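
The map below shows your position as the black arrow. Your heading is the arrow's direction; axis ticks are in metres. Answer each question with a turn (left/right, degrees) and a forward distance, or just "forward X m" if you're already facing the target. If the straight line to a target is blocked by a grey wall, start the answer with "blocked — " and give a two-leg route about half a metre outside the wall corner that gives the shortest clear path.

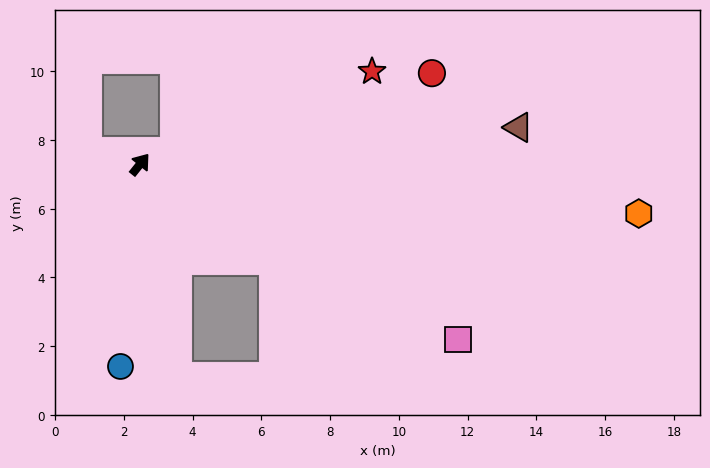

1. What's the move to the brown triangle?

turn right 46°, forward 11.1 m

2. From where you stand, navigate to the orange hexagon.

turn right 57°, forward 14.6 m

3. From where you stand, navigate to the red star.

turn right 30°, forward 7.3 m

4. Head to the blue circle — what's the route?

turn right 147°, forward 5.9 m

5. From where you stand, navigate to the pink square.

turn right 80°, forward 10.6 m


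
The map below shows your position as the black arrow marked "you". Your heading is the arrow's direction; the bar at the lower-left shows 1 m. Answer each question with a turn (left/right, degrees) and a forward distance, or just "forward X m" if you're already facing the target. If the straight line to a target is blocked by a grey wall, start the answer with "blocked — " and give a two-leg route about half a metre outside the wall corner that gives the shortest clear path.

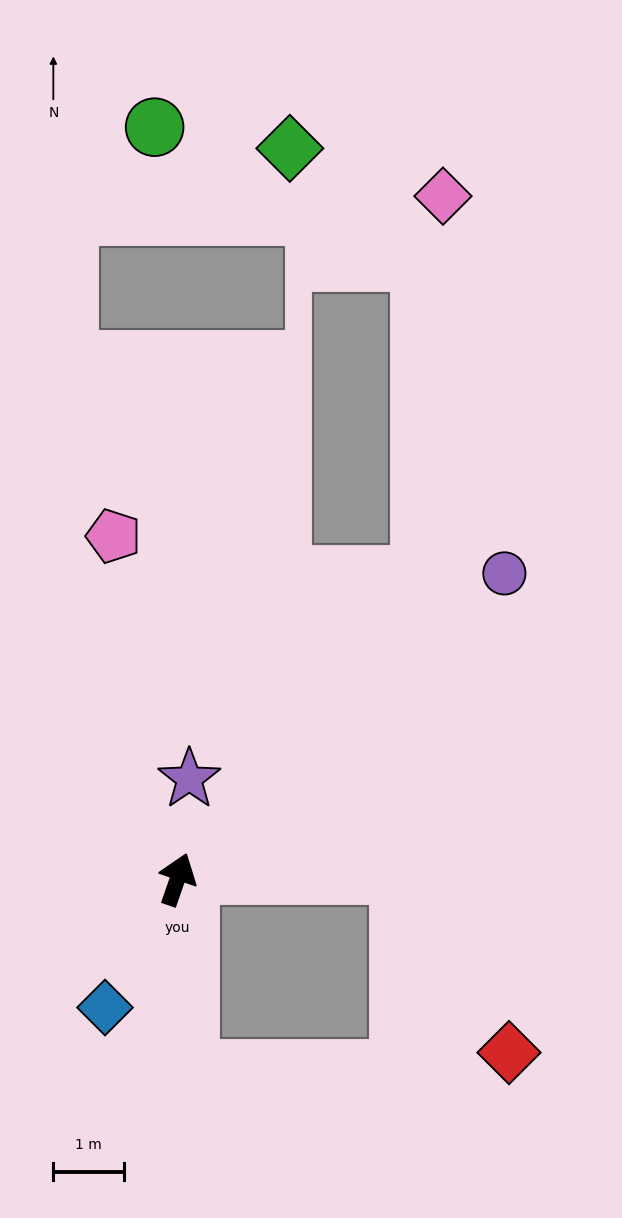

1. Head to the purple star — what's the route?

turn left 12°, forward 1.4 m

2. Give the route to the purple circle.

turn right 28°, forward 6.4 m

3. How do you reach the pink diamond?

blocked — turn right 20°, forward 5.5 m, then turn left 36°, forward 5.4 m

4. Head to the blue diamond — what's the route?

turn left 170°, forward 2.1 m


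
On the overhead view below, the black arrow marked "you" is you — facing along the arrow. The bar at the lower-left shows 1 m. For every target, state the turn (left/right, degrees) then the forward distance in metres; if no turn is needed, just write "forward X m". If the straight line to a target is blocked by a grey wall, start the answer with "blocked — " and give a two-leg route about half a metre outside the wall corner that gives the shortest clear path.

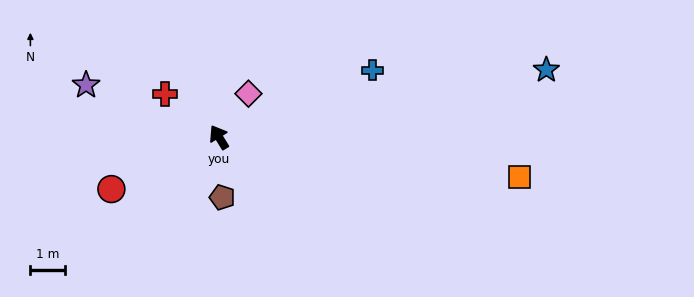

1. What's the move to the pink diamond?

turn right 66°, forward 1.5 m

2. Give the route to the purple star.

turn left 37°, forward 4.1 m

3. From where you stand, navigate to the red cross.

turn left 19°, forward 2.0 m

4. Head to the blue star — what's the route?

turn right 110°, forward 9.7 m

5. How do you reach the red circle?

turn left 84°, forward 3.5 m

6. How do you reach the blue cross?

turn right 98°, forward 4.9 m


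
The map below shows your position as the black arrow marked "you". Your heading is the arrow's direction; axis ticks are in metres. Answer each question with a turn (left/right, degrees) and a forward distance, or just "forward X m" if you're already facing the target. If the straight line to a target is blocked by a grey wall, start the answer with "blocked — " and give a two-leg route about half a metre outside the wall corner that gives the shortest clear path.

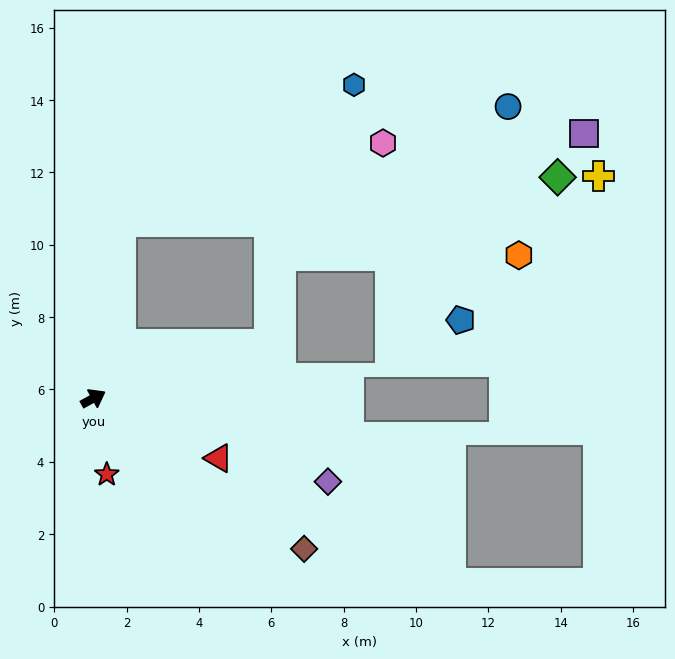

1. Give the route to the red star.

turn right 109°, forward 2.1 m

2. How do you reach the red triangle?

turn right 54°, forward 3.8 m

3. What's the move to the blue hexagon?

blocked — turn left 52°, forward 4.9 m, then turn right 50°, forward 7.5 m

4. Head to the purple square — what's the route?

blocked — turn left 52°, forward 4.9 m, then turn right 70°, forward 13.0 m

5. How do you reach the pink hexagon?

blocked — turn left 52°, forward 4.9 m, then turn right 64°, forward 7.6 m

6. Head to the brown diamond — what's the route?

turn right 64°, forward 7.2 m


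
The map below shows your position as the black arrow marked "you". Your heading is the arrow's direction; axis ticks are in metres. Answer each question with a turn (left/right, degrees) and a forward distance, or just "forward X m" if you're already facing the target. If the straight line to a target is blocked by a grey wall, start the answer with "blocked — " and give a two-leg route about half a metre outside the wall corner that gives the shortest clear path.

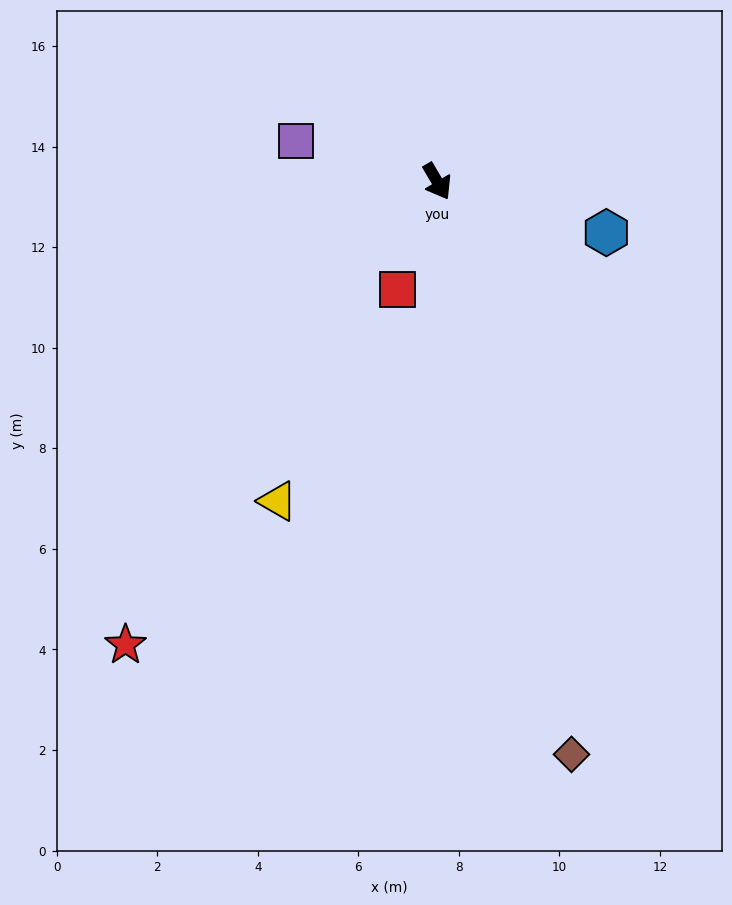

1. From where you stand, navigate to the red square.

turn right 51°, forward 2.3 m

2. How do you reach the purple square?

turn right 137°, forward 2.9 m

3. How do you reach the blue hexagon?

turn left 43°, forward 3.5 m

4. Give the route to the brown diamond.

turn right 17°, forward 11.7 m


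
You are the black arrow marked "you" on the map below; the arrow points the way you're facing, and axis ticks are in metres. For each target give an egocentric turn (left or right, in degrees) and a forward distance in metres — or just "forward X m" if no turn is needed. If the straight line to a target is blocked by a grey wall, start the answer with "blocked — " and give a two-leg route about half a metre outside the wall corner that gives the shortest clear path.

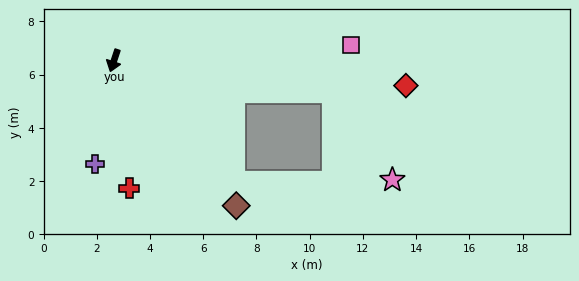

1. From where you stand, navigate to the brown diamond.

turn left 58°, forward 7.1 m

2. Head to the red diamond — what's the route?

turn left 103°, forward 11.0 m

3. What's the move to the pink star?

blocked — turn left 100°, forward 8.3 m, then turn right 48°, forward 4.0 m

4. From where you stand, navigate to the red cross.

turn left 25°, forward 4.8 m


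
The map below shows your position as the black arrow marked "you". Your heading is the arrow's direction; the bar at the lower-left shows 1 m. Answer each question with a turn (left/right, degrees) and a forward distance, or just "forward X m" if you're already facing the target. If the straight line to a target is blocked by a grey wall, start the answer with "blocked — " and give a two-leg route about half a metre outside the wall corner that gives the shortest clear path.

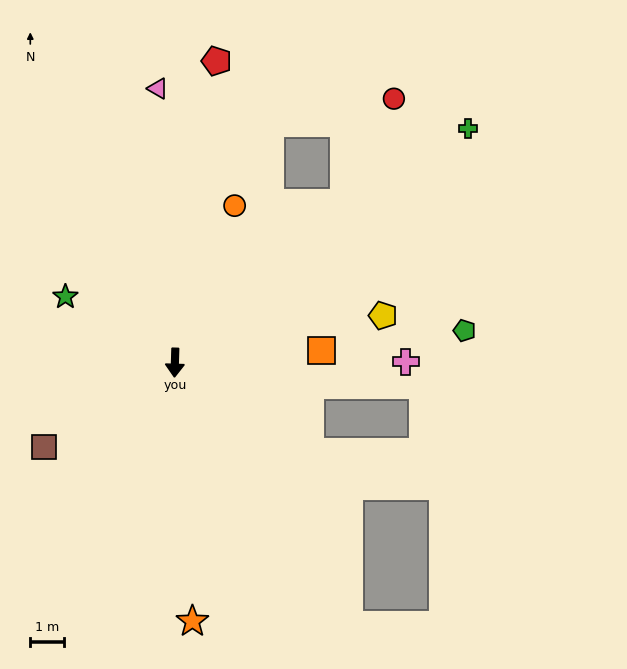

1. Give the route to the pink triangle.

turn right 175°, forward 8.2 m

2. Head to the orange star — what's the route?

turn left 6°, forward 7.7 m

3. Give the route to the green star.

turn right 119°, forward 3.8 m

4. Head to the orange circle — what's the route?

turn left 161°, forward 5.0 m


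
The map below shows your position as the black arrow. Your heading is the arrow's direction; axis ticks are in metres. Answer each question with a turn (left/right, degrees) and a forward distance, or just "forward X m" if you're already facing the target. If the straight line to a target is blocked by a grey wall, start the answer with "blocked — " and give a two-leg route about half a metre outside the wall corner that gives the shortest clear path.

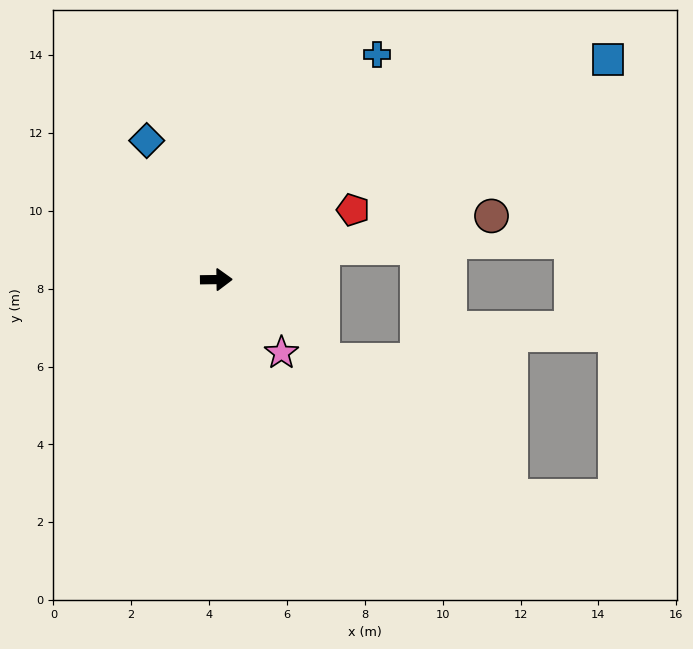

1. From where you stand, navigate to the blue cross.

turn left 54°, forward 7.1 m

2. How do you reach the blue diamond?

turn left 116°, forward 4.0 m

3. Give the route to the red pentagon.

turn left 26°, forward 3.9 m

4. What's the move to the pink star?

turn right 49°, forward 2.5 m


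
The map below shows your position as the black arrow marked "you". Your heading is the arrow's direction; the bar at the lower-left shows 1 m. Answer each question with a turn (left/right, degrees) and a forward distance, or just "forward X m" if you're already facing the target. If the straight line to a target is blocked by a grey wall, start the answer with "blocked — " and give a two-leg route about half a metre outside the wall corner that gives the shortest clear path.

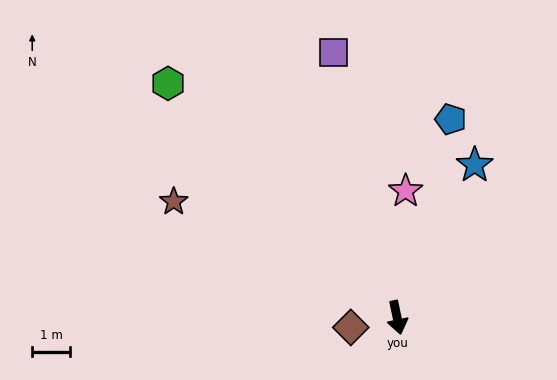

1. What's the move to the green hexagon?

turn right 147°, forward 8.6 m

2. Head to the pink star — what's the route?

turn left 164°, forward 3.3 m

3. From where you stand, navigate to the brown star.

turn right 129°, forward 6.6 m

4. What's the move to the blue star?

turn left 141°, forward 4.5 m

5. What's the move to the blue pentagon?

turn left 153°, forward 5.4 m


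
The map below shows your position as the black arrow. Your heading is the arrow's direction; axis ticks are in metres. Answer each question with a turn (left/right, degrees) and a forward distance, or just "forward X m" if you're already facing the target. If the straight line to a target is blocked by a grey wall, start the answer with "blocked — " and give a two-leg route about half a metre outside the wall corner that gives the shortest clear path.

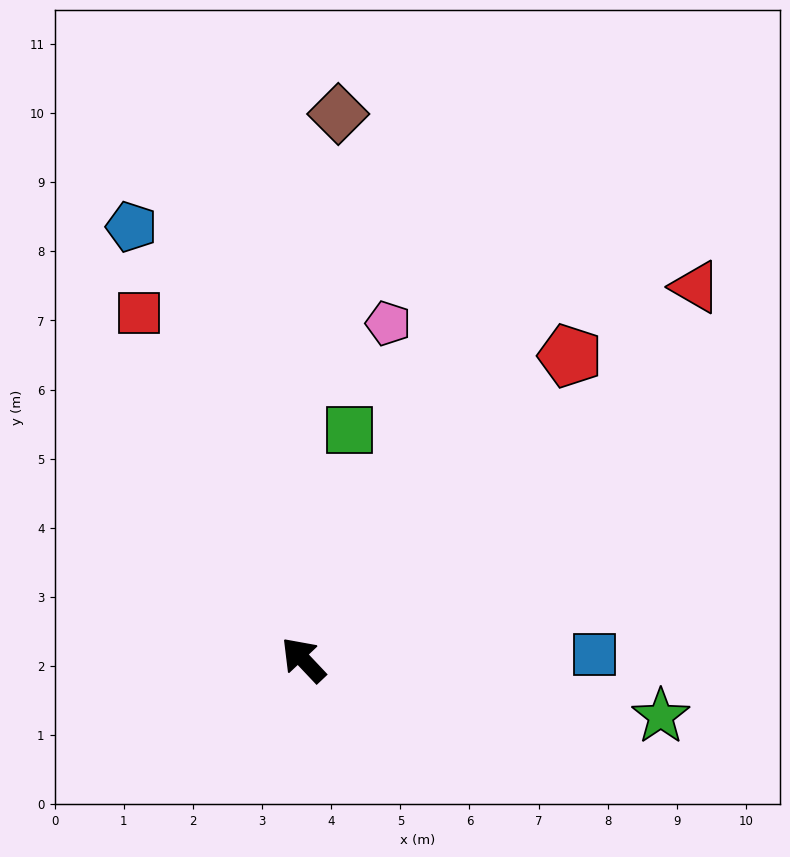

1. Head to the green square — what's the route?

turn right 55°, forward 3.4 m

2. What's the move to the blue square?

turn right 132°, forward 4.2 m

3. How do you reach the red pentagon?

turn right 85°, forward 5.8 m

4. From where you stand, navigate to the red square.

turn right 18°, forward 5.6 m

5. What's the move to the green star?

turn right 142°, forward 5.2 m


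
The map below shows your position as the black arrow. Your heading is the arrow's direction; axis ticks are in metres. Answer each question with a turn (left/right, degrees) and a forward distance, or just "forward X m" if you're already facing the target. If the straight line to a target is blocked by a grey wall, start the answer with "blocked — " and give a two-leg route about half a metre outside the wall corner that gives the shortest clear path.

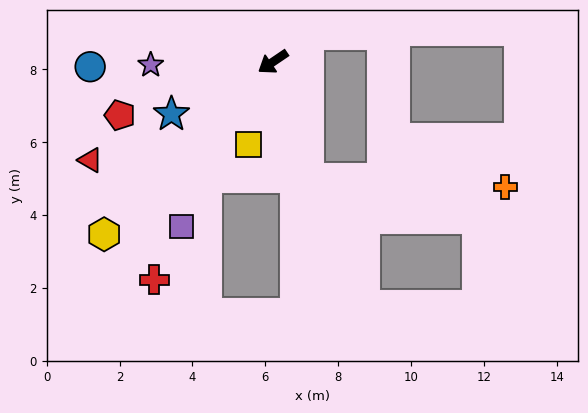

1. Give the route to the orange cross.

blocked — turn left 73°, forward 3.3 m, then turn left 70°, forward 5.4 m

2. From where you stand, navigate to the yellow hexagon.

turn left 11°, forward 6.6 m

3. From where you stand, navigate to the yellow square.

turn left 39°, forward 2.4 m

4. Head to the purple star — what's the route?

turn right 33°, forward 3.4 m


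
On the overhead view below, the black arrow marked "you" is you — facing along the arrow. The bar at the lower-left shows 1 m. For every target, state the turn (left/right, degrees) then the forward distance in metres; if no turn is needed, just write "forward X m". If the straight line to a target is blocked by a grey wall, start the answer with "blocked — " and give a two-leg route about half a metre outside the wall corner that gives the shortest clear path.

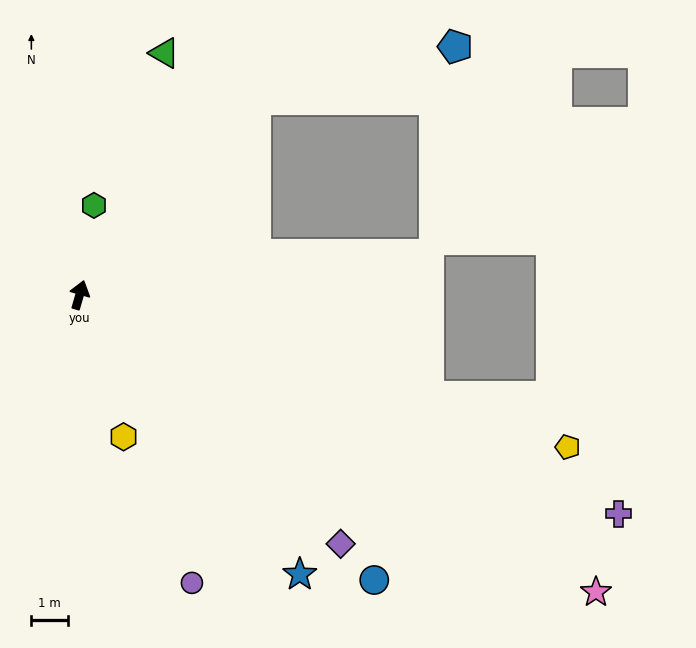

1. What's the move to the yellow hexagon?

turn right 147°, forward 4.1 m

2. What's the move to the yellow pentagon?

turn right 91°, forward 14.0 m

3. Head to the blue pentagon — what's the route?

blocked — turn right 26°, forward 7.2 m, then turn right 33°, forward 5.6 m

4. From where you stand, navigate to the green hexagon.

turn left 7°, forward 2.5 m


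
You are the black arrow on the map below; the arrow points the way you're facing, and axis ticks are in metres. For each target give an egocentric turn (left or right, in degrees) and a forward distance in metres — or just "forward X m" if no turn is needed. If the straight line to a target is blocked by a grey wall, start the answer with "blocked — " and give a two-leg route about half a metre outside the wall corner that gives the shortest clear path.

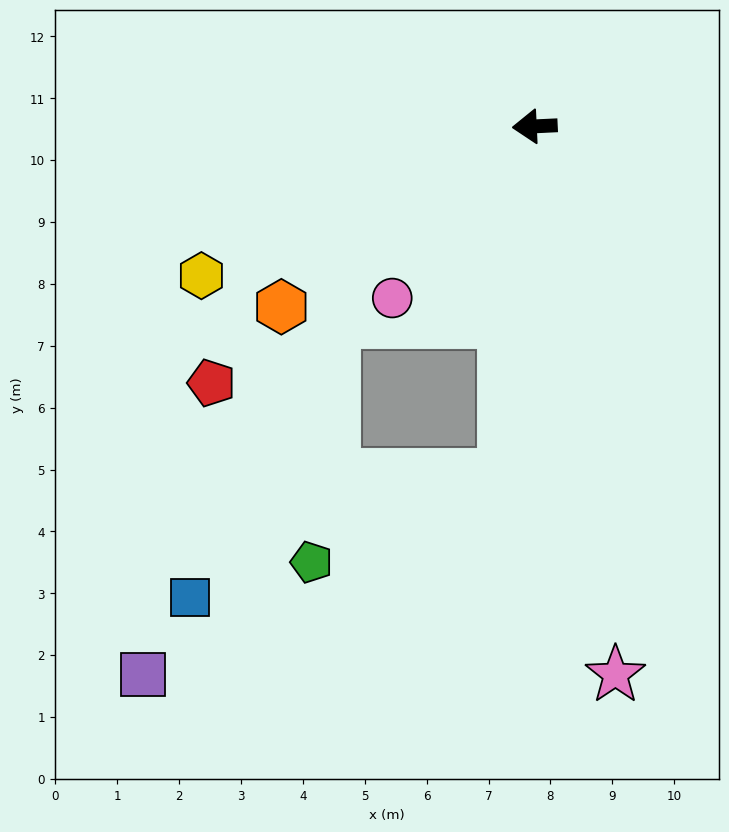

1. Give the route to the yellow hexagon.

turn left 21°, forward 5.9 m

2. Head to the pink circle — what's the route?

turn left 48°, forward 3.6 m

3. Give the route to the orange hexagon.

turn left 33°, forward 5.0 m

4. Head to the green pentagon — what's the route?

blocked — turn left 82°, forward 5.7 m, then turn right 60°, forward 3.4 m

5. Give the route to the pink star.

turn left 96°, forward 9.0 m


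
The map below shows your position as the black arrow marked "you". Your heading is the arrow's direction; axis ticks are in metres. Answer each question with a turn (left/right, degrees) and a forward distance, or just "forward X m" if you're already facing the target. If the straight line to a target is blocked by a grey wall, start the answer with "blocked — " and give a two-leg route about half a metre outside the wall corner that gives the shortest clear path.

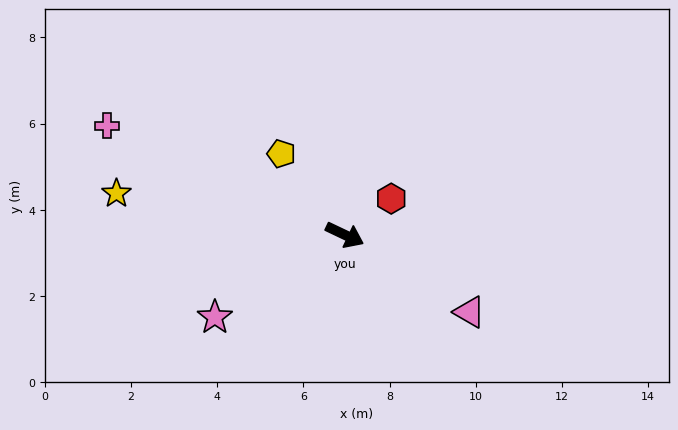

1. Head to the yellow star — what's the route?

turn right 165°, forward 5.4 m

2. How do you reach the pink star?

turn right 122°, forward 3.6 m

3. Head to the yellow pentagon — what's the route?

turn left 153°, forward 2.4 m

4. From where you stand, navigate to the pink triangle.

turn right 6°, forward 3.4 m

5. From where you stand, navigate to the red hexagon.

turn left 63°, forward 1.4 m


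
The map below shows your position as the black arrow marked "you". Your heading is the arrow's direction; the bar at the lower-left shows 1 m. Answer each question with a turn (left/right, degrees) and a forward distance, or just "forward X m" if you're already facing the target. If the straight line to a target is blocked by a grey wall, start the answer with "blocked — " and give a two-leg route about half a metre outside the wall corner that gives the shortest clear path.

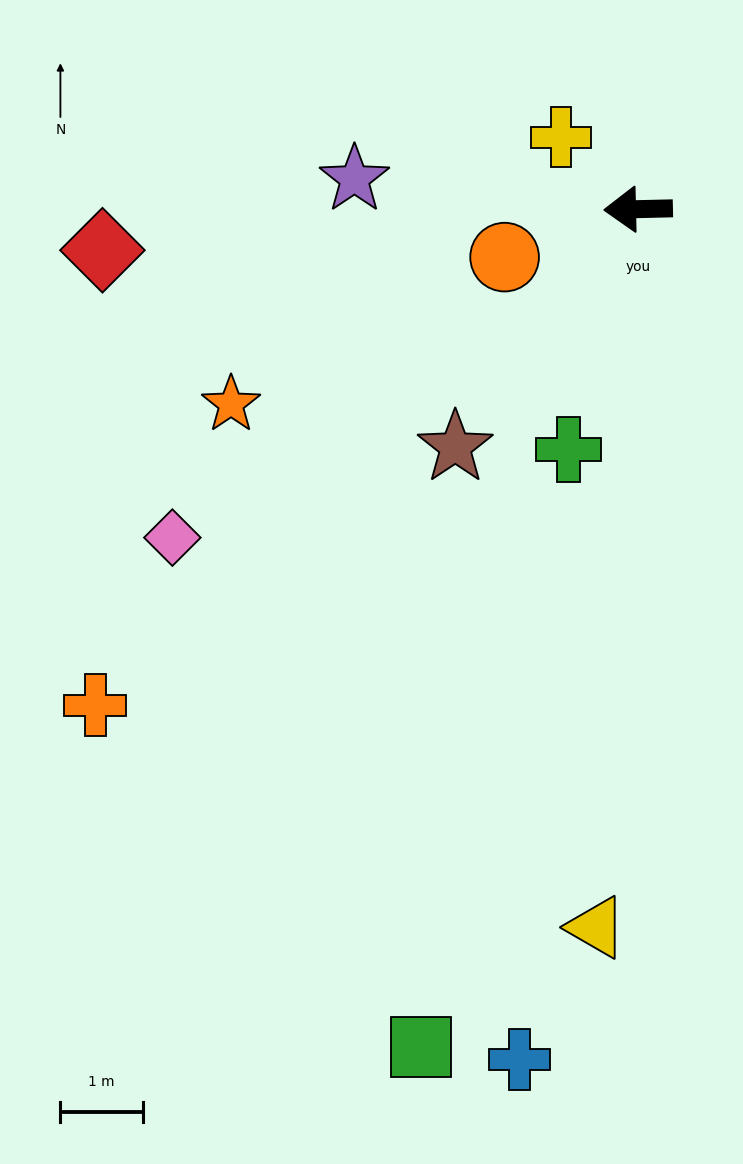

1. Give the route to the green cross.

turn left 73°, forward 3.0 m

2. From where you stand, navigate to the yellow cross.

turn right 44°, forward 1.3 m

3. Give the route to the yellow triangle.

turn left 85°, forward 8.7 m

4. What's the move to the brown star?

turn left 51°, forward 3.6 m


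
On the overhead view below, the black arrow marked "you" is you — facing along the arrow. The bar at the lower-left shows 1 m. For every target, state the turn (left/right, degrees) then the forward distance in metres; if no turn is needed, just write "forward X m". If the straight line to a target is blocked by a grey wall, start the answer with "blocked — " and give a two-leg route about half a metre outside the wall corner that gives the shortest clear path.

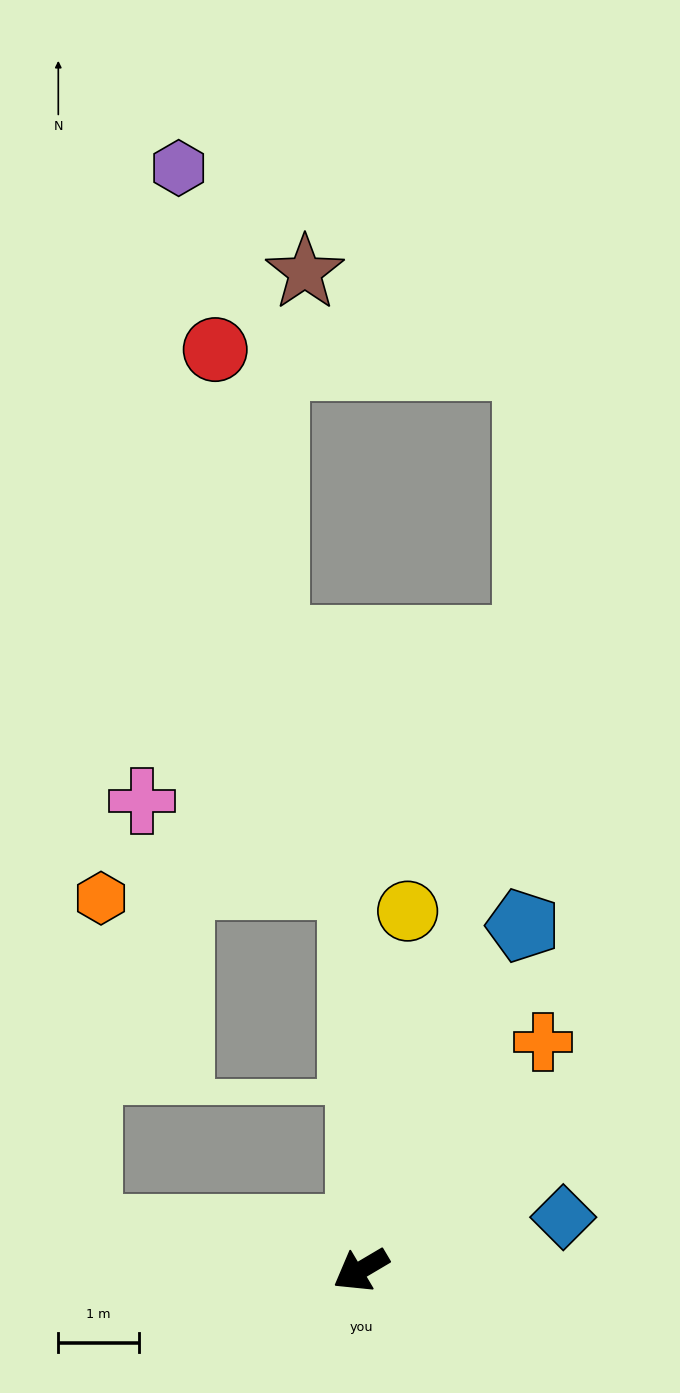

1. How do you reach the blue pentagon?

turn right 146°, forward 4.7 m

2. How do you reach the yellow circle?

turn right 128°, forward 4.5 m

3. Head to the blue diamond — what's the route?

turn left 164°, forward 2.6 m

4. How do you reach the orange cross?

turn right 159°, forward 3.6 m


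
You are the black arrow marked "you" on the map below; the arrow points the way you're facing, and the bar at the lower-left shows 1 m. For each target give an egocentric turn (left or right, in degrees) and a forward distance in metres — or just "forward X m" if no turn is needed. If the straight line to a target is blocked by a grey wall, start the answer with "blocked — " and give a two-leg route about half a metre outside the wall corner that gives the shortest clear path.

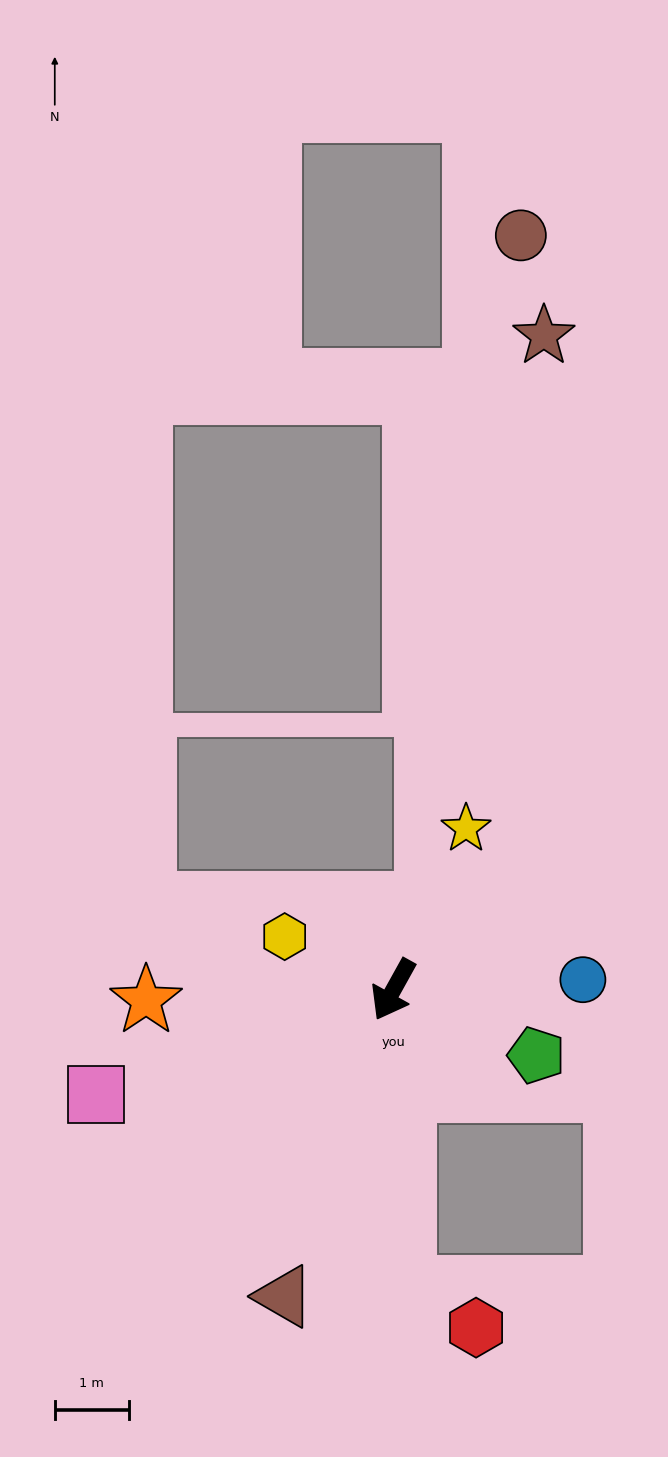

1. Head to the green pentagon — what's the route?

turn left 94°, forward 2.1 m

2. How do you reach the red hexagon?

blocked — turn left 31°, forward 4.0 m, then turn left 59°, forward 1.1 m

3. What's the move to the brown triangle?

turn left 9°, forward 4.4 m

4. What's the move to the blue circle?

turn left 122°, forward 2.6 m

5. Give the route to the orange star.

turn right 58°, forward 3.3 m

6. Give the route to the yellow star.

turn right 175°, forward 2.4 m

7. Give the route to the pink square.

turn right 42°, forward 4.3 m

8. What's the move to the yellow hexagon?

turn right 87°, forward 1.6 m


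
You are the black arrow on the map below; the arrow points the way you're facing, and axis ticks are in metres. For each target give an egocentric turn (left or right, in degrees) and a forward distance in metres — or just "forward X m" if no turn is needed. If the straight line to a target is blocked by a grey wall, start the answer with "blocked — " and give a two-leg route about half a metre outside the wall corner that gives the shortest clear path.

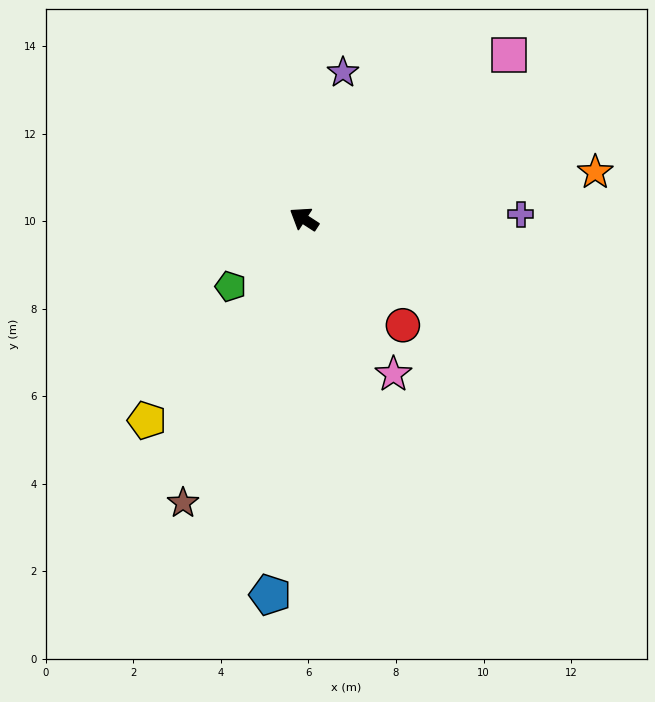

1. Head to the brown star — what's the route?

turn left 100°, forward 7.1 m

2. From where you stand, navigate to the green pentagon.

turn left 76°, forward 2.3 m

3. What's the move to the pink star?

turn left 153°, forward 4.1 m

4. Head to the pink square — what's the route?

turn right 108°, forward 6.0 m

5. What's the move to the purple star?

turn right 72°, forward 3.5 m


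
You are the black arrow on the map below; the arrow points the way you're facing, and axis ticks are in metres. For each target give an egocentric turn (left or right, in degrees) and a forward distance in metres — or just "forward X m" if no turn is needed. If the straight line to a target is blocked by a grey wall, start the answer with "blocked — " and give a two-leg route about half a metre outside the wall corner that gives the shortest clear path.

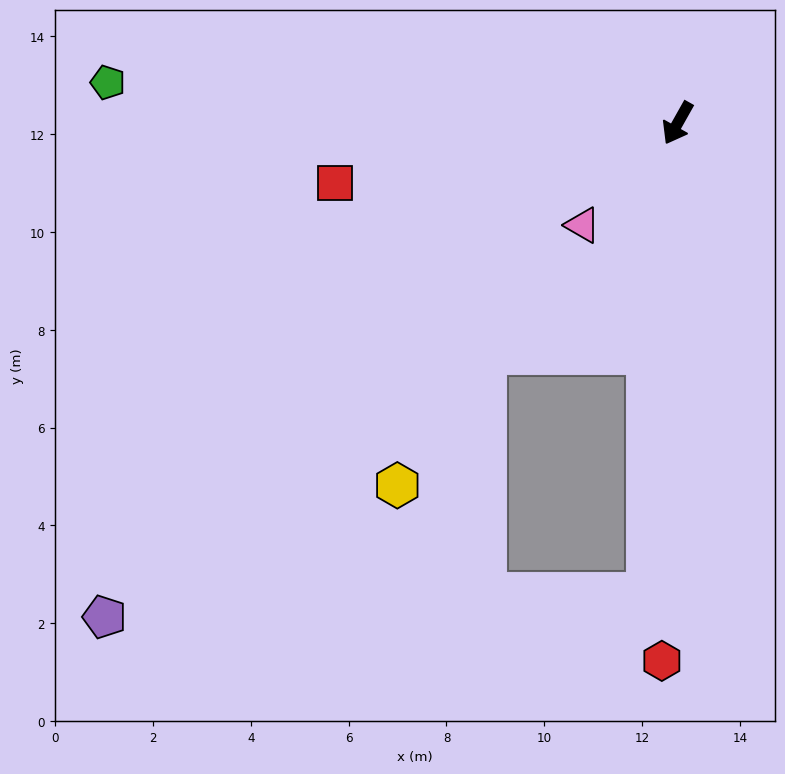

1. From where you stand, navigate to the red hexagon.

turn left 28°, forward 11.0 m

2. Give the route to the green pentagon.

turn right 65°, forward 11.7 m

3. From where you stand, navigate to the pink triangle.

turn right 14°, forward 2.9 m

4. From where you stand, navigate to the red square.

turn right 51°, forward 7.1 m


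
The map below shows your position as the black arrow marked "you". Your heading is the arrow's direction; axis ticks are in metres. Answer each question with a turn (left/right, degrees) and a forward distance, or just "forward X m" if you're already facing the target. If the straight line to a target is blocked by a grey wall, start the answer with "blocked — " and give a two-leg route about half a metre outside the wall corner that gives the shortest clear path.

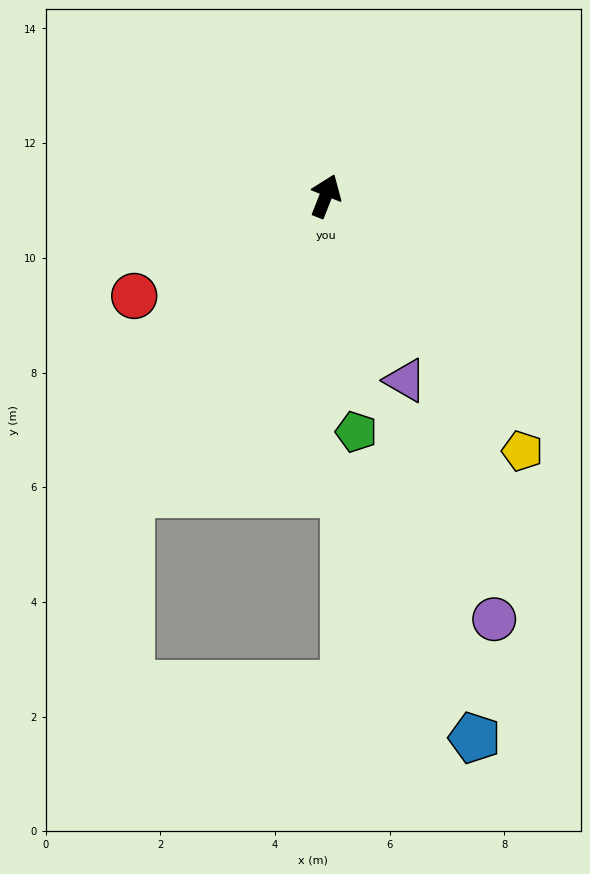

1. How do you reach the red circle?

turn left 139°, forward 3.8 m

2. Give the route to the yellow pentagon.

turn right 121°, forward 5.6 m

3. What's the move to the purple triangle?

turn right 135°, forward 3.5 m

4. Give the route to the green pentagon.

turn right 151°, forward 4.1 m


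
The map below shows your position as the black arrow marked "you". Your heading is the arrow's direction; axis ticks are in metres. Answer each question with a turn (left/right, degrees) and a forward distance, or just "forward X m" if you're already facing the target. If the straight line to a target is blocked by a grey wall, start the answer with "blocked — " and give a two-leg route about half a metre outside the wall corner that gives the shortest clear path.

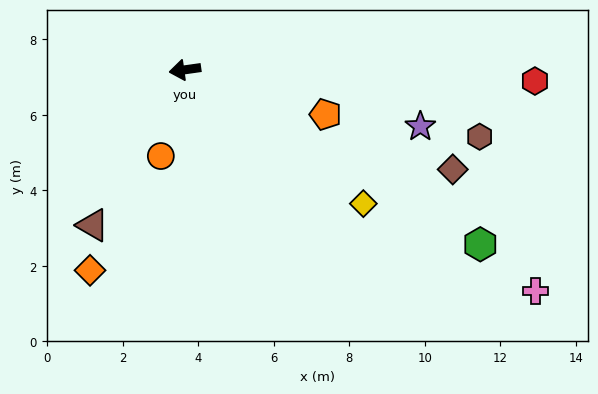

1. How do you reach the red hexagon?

turn left 170°, forward 9.3 m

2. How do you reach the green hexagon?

turn left 141°, forward 9.1 m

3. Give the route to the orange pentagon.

turn left 154°, forward 3.9 m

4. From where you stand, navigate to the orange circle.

turn left 66°, forward 2.4 m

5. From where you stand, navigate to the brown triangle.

turn left 51°, forward 4.8 m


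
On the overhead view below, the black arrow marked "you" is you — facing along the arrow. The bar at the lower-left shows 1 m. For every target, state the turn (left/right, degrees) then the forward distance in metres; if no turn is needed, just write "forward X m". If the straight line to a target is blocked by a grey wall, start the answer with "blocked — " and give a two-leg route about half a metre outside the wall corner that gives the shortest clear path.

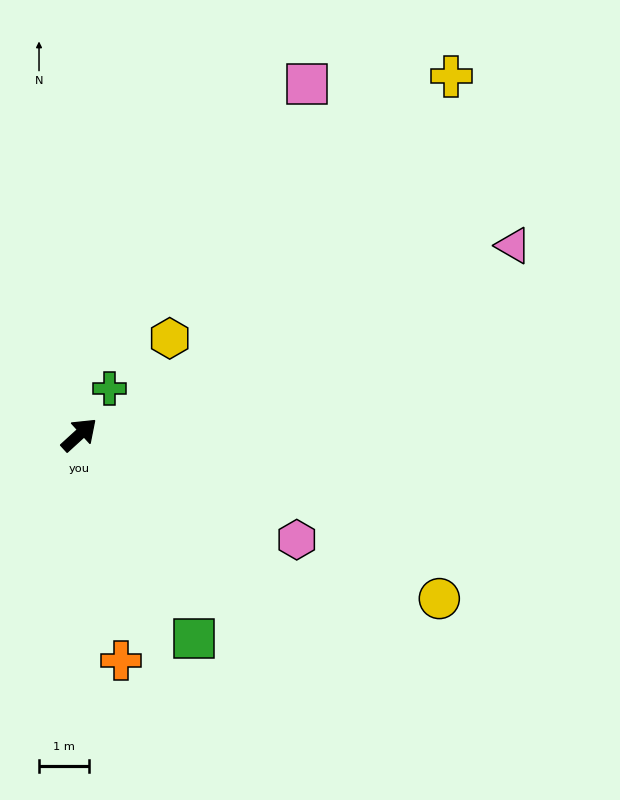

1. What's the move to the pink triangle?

turn right 19°, forward 9.5 m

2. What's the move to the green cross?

turn left 14°, forward 1.1 m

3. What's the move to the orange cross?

turn right 122°, forward 4.6 m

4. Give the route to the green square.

turn right 103°, forward 4.7 m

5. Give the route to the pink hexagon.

turn right 68°, forward 4.8 m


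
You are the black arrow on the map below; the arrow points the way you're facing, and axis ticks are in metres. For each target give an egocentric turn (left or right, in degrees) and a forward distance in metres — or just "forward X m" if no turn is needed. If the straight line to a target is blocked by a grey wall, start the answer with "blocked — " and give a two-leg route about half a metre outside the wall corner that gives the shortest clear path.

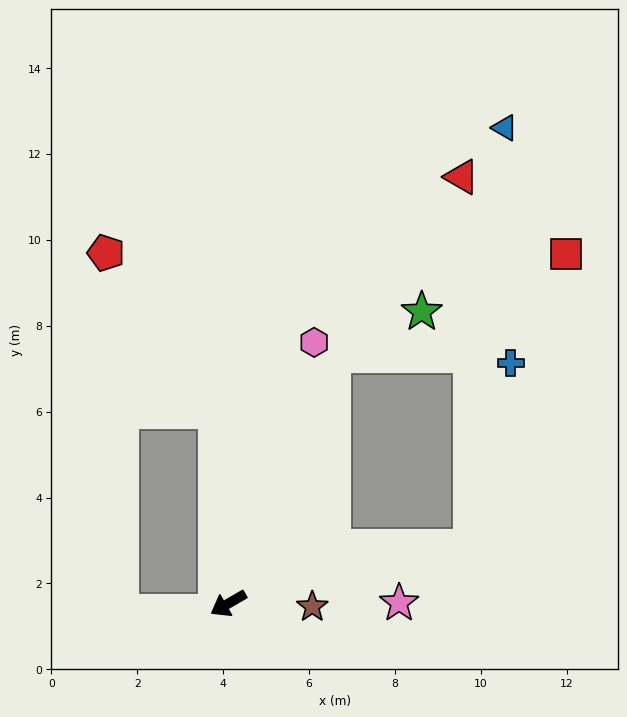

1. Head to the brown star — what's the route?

turn left 148°, forward 2.0 m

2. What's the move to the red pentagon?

blocked — turn right 117°, forward 4.5 m, then turn left 32°, forward 4.5 m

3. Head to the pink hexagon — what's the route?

turn right 138°, forward 6.4 m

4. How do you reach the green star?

blocked — turn right 143°, forward 6.3 m, then turn right 41°, forward 2.3 m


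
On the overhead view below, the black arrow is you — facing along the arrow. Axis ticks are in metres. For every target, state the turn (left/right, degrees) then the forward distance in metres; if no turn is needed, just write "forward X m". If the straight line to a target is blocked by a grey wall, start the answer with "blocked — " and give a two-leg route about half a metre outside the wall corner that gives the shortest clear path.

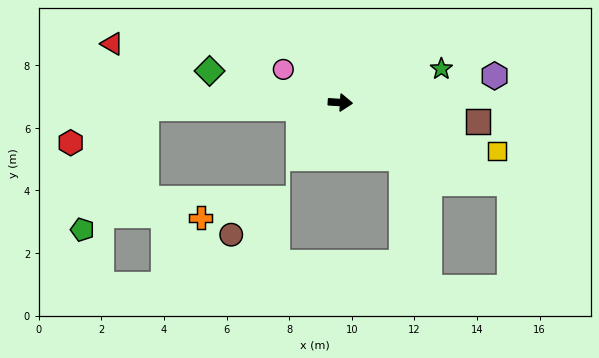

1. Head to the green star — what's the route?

turn left 22°, forward 3.4 m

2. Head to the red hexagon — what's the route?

blocked — turn right 175°, forward 6.2 m, then turn left 23°, forward 2.7 m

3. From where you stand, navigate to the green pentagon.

blocked — turn right 175°, forward 6.2 m, then turn left 61°, forward 4.4 m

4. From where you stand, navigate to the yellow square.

turn right 14°, forward 5.2 m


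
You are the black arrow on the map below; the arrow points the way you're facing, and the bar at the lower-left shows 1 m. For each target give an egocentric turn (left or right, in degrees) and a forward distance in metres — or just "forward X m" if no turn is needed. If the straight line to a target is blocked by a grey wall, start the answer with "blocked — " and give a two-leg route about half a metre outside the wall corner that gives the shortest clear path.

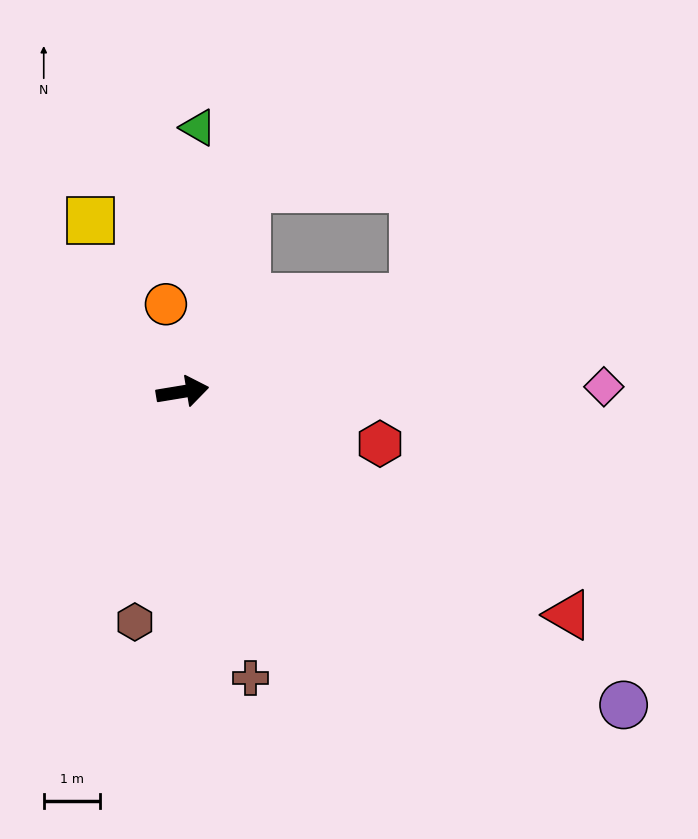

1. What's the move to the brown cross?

turn right 86°, forward 5.2 m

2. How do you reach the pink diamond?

turn right 9°, forward 7.5 m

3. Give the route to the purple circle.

turn right 45°, forward 9.6 m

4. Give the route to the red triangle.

turn right 39°, forward 7.9 m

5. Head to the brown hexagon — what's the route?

turn right 111°, forward 4.2 m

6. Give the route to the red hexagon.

turn right 24°, forward 3.6 m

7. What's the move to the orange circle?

turn left 91°, forward 1.6 m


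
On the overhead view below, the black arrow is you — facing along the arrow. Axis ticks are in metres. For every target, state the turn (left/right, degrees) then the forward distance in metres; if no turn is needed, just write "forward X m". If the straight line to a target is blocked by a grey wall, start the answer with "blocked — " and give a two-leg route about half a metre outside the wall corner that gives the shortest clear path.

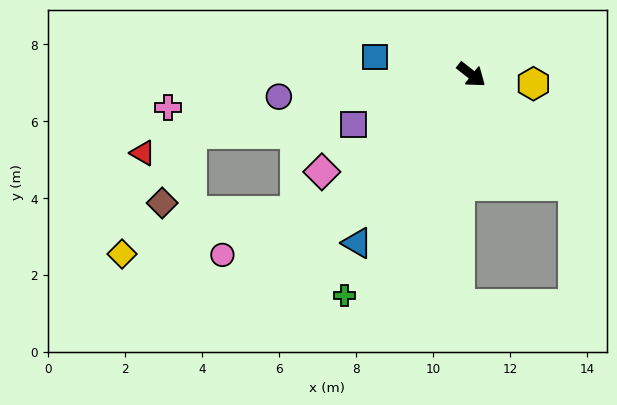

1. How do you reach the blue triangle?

turn right 86°, forward 5.3 m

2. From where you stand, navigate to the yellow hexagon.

turn left 30°, forward 1.6 m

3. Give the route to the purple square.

turn right 119°, forward 3.3 m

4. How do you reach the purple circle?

turn right 135°, forward 5.0 m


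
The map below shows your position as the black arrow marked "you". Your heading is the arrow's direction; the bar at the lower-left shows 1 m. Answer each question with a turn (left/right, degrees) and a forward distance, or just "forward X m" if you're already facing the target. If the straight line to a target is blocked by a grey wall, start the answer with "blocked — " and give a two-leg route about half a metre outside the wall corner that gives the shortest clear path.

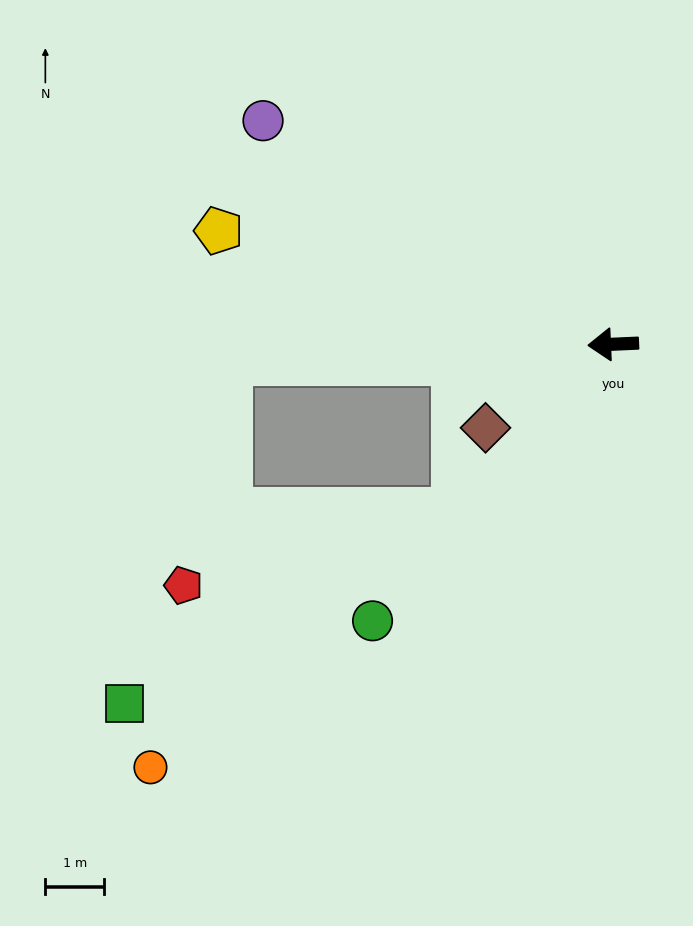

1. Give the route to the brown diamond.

turn left 31°, forward 2.6 m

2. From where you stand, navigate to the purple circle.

turn right 35°, forward 7.1 m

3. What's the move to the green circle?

turn left 46°, forward 6.2 m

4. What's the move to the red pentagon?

blocked — turn left 44°, forward 3.9 m, then turn right 32°, forward 4.8 m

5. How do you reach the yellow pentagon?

turn right 19°, forward 7.0 m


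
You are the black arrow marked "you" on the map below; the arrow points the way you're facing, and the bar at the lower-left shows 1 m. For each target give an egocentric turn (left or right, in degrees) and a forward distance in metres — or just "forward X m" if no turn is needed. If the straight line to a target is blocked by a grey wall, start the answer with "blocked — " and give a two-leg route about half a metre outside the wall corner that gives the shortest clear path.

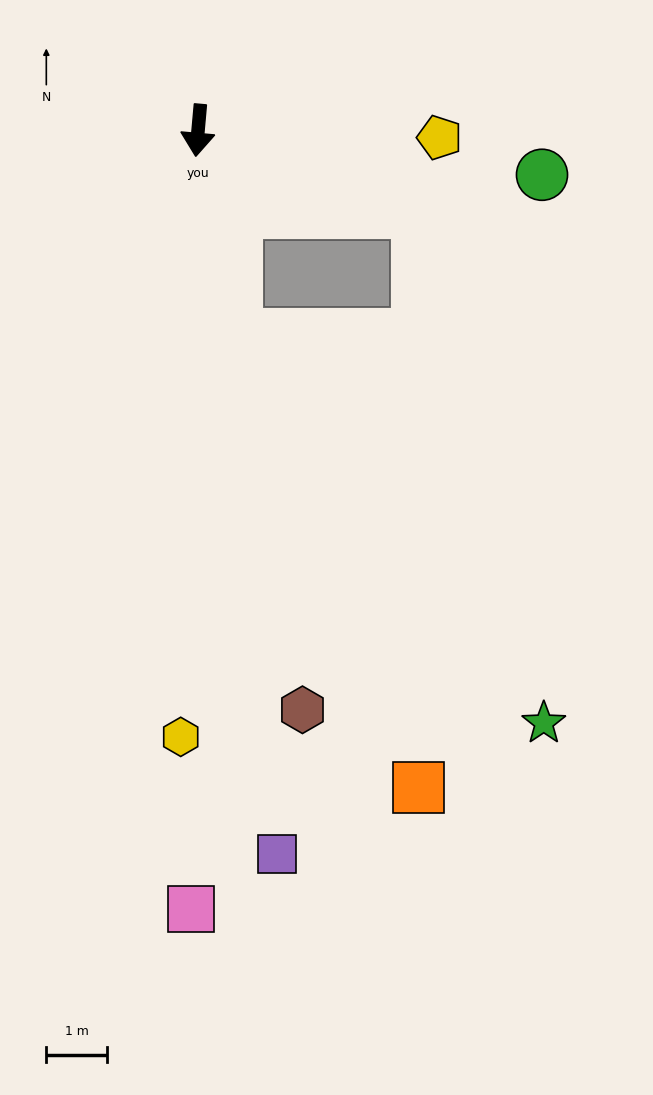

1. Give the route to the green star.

blocked — turn left 16°, forward 3.4 m, then turn left 27°, forward 8.2 m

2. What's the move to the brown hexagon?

turn left 15°, forward 9.7 m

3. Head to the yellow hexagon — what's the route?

turn left 3°, forward 10.0 m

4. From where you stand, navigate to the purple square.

turn left 11°, forward 12.0 m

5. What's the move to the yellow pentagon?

turn left 93°, forward 4.0 m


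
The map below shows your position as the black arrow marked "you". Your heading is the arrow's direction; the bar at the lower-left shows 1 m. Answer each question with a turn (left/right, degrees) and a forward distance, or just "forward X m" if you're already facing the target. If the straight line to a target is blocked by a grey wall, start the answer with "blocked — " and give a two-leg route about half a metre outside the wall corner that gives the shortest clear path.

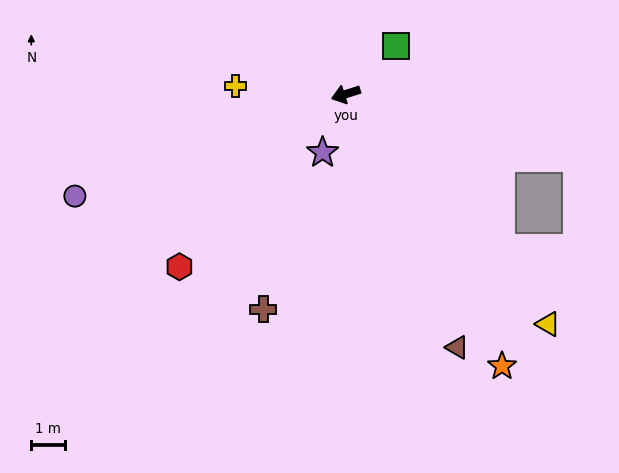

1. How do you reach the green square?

turn right 154°, forward 2.0 m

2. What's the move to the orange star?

turn left 102°, forward 9.2 m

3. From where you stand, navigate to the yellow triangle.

turn left 114°, forward 9.0 m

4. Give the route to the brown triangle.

turn left 96°, forward 8.1 m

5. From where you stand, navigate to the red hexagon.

turn left 28°, forward 7.0 m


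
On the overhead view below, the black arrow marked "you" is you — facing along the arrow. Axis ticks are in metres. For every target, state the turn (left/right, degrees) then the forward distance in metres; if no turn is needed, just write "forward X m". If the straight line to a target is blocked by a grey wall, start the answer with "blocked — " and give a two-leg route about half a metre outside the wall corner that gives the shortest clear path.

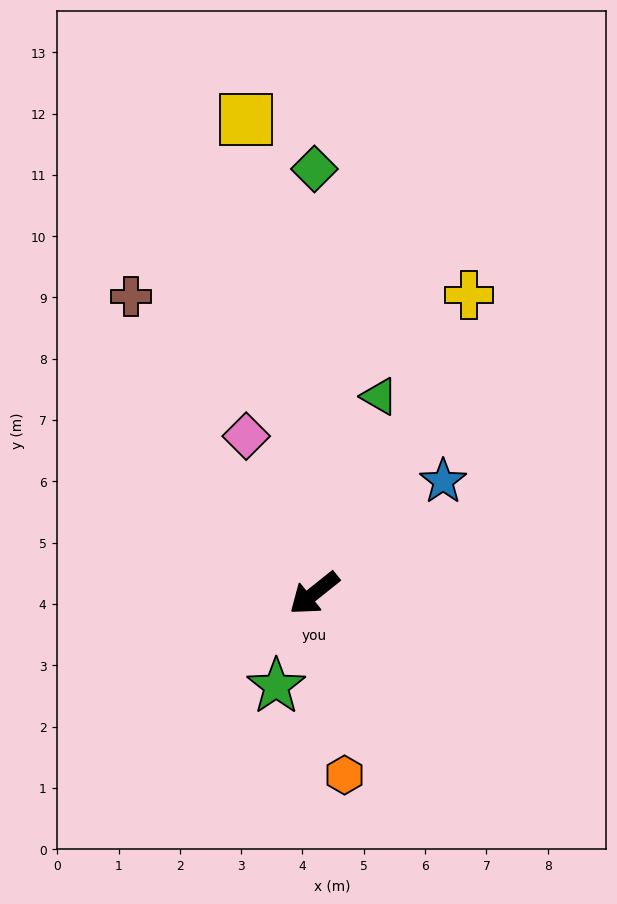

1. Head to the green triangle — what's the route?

turn right 147°, forward 3.4 m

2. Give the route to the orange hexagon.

turn left 61°, forward 3.0 m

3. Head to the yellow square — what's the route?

turn right 120°, forward 7.8 m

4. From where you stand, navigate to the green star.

turn left 29°, forward 1.6 m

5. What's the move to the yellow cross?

turn right 156°, forward 5.5 m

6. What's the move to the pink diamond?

turn right 105°, forward 2.8 m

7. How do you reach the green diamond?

turn right 129°, forward 6.9 m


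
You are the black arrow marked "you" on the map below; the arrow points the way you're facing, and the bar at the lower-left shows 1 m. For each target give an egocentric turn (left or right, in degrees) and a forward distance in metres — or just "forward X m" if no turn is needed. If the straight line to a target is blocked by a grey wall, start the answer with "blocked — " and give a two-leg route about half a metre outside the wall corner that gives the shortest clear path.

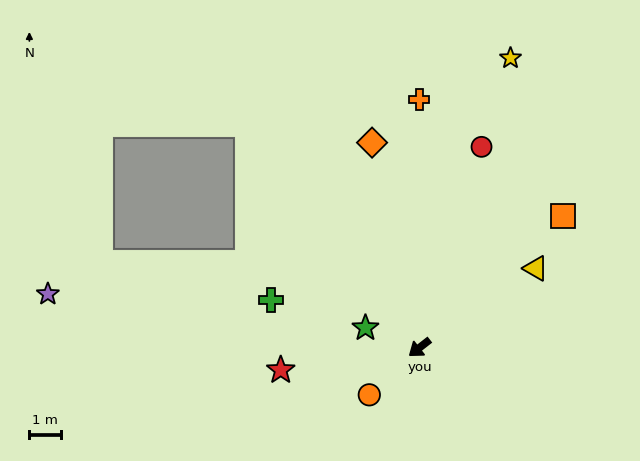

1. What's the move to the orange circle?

turn left 5°, forward 2.2 m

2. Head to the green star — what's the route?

turn right 58°, forward 1.8 m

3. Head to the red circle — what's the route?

turn right 145°, forward 6.8 m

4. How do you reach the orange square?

turn right 175°, forward 6.3 m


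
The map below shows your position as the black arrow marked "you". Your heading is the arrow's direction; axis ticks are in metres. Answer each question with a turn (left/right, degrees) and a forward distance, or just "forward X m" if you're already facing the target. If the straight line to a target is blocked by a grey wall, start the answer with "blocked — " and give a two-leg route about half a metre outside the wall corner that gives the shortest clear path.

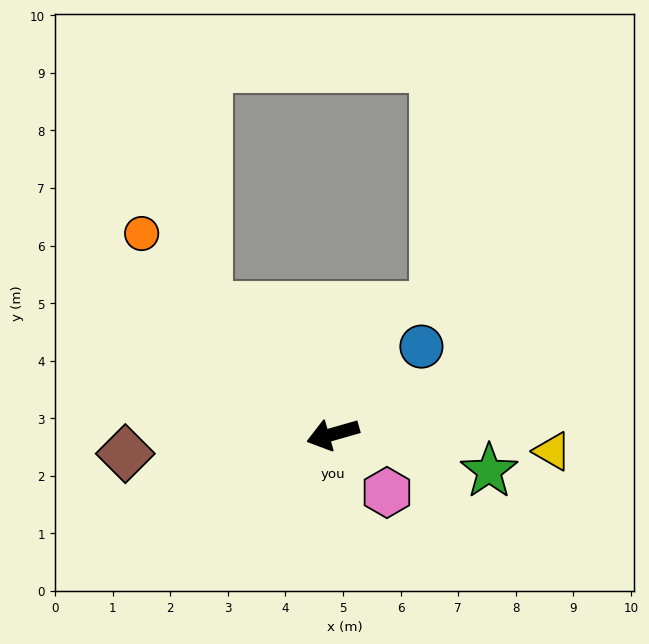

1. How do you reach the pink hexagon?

turn left 117°, forward 1.4 m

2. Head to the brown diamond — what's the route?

turn right 11°, forward 3.6 m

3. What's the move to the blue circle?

turn right 151°, forward 2.2 m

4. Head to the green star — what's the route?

turn left 151°, forward 2.8 m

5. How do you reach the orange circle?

turn right 62°, forward 4.8 m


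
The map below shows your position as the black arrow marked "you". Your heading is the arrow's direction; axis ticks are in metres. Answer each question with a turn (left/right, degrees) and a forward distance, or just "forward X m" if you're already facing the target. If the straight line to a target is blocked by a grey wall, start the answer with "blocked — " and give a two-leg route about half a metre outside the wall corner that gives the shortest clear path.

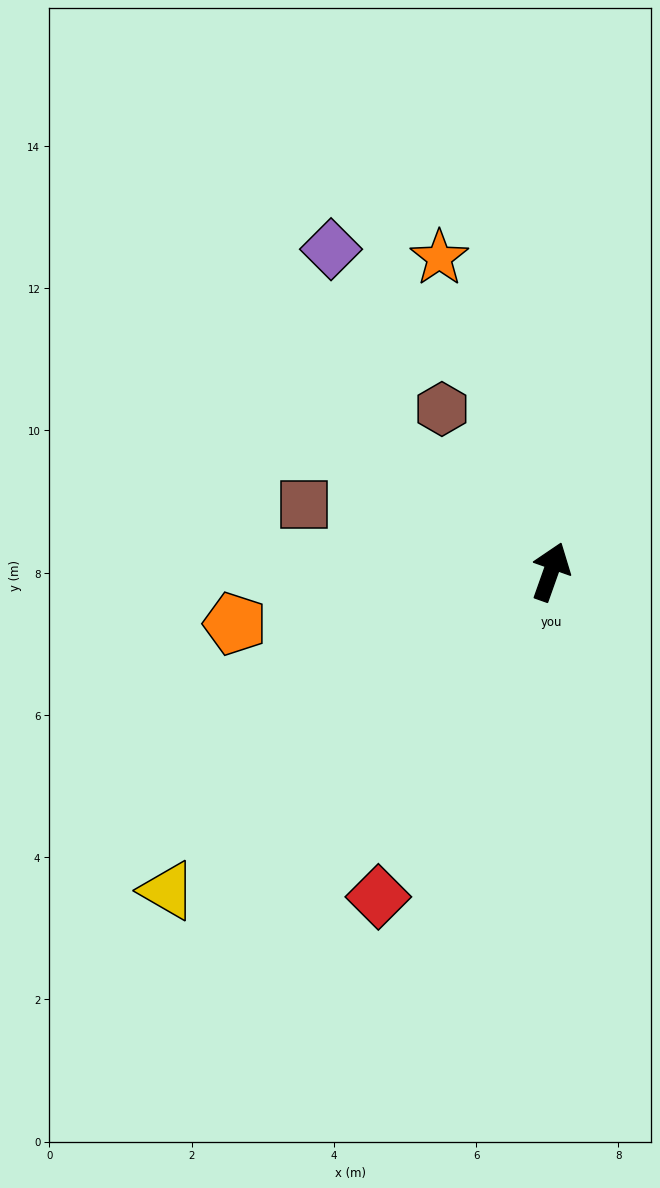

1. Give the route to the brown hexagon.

turn left 53°, forward 2.8 m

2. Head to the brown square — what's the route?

turn left 94°, forward 3.6 m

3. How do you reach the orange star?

turn left 39°, forward 4.7 m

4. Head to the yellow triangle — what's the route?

turn left 149°, forward 7.0 m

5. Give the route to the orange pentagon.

turn left 119°, forward 4.5 m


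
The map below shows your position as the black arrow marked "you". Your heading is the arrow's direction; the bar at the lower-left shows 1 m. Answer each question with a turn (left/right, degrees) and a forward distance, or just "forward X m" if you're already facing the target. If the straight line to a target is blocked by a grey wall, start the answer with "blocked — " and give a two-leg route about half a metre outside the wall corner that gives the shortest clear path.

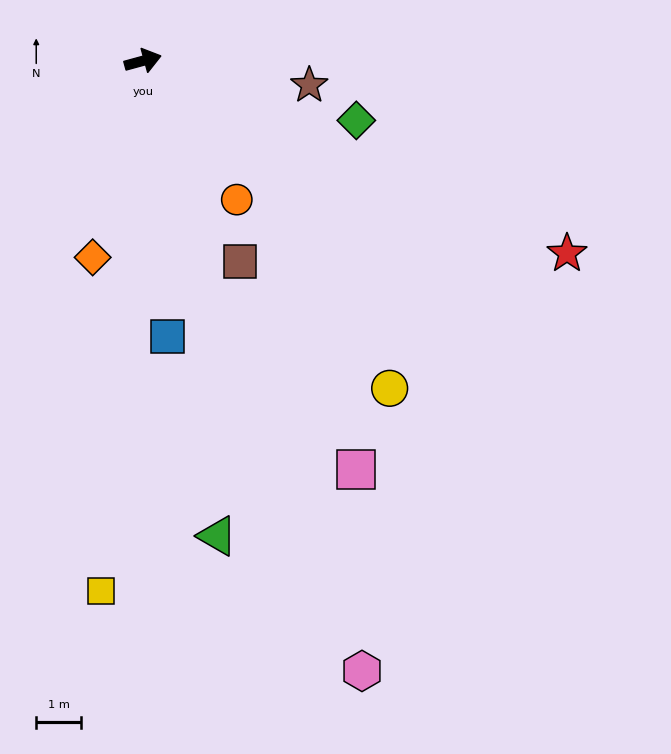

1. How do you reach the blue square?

turn right 100°, forward 6.1 m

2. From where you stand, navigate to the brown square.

turn right 80°, forward 4.9 m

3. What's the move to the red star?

turn right 40°, forward 10.3 m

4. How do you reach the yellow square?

turn right 110°, forward 11.8 m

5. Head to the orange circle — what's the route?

turn right 71°, forward 3.7 m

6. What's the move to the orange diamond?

turn right 120°, forward 4.5 m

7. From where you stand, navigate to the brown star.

turn right 24°, forward 3.7 m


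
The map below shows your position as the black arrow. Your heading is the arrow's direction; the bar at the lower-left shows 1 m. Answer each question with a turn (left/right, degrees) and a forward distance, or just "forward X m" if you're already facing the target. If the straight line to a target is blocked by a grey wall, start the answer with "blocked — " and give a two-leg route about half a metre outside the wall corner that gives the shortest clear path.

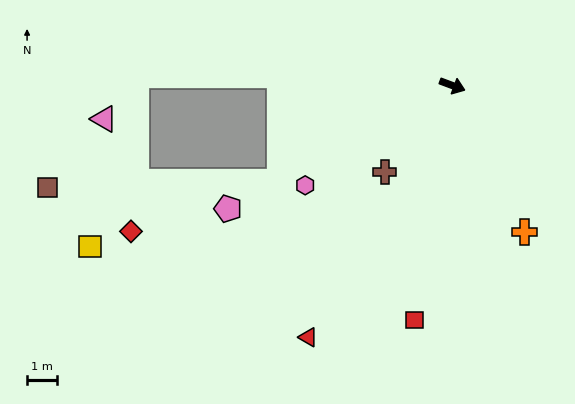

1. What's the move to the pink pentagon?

turn right 131°, forward 8.5 m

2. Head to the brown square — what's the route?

blocked — turn right 131°, forward 6.6 m, then turn right 27°, forward 7.7 m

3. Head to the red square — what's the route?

turn right 79°, forward 7.9 m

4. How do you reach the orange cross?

turn right 43°, forward 5.4 m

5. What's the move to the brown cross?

turn right 108°, forward 3.7 m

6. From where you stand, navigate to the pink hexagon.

turn right 125°, forward 5.9 m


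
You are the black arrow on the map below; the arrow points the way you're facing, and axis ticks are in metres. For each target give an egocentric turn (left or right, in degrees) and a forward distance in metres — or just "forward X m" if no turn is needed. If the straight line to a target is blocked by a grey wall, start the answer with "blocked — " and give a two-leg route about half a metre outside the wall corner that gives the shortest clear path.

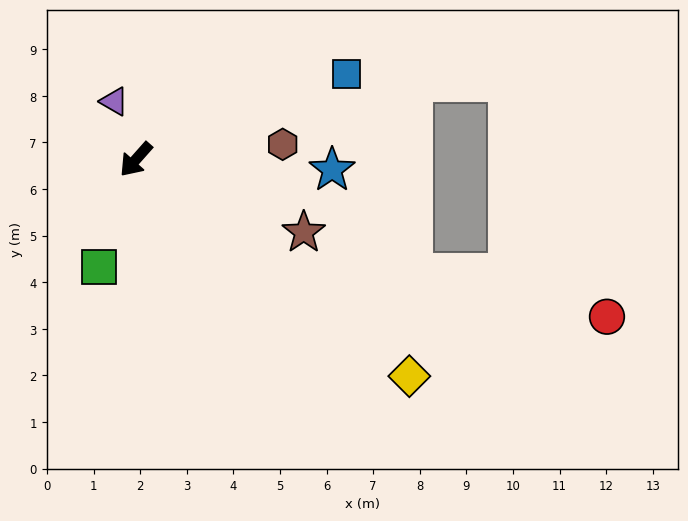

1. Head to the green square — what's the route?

turn left 23°, forward 2.4 m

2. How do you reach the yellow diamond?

turn left 93°, forward 7.5 m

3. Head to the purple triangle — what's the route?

turn right 118°, forward 1.3 m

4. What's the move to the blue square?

turn left 154°, forward 4.9 m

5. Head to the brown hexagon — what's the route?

turn left 137°, forward 3.2 m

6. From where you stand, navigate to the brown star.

turn left 108°, forward 3.9 m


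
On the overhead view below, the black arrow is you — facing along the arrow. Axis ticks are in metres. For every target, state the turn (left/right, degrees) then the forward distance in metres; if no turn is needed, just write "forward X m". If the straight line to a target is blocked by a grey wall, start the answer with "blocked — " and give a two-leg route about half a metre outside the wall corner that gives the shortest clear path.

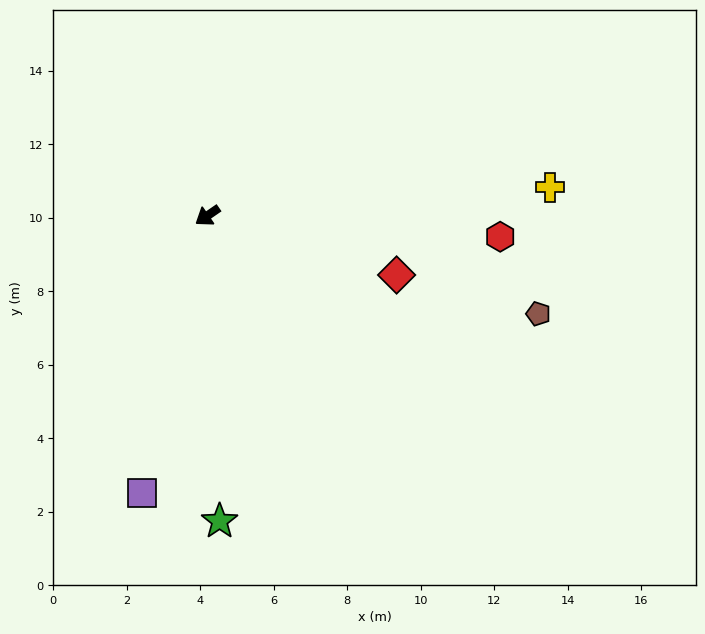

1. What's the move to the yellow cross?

turn left 150°, forward 9.4 m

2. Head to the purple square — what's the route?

turn left 42°, forward 7.8 m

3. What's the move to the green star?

turn left 58°, forward 8.3 m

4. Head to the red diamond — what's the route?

turn left 128°, forward 5.4 m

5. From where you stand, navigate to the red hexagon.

turn left 141°, forward 8.0 m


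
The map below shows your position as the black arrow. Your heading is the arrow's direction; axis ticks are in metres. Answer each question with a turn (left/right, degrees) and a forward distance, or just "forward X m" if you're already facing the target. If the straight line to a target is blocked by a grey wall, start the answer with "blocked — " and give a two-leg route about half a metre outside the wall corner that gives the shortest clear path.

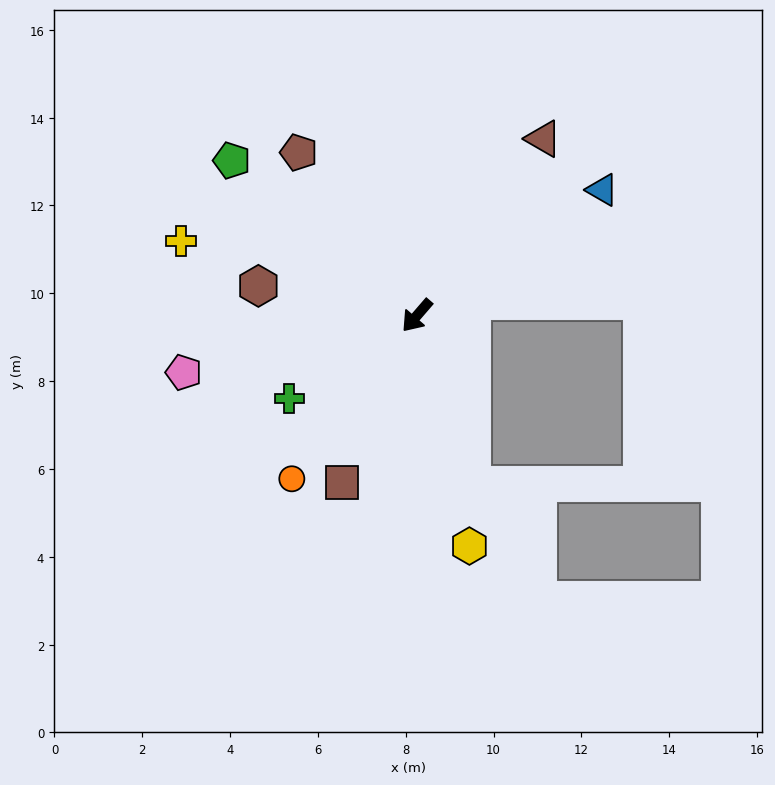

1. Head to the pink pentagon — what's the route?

turn right 35°, forward 5.5 m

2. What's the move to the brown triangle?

turn right 175°, forward 5.0 m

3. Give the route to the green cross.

turn right 16°, forward 3.5 m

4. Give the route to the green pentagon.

turn right 89°, forward 5.5 m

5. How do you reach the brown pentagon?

turn right 103°, forward 4.6 m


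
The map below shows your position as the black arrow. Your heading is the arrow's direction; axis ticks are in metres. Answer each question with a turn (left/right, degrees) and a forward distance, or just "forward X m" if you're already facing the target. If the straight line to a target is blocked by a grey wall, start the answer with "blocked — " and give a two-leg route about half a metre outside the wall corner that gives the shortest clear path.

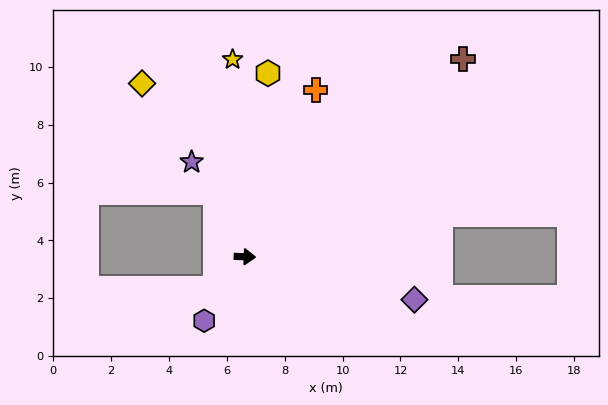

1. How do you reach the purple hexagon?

turn right 120°, forward 2.6 m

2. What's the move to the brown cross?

turn left 44°, forward 10.2 m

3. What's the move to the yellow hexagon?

turn left 85°, forward 6.4 m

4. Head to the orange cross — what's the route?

turn left 69°, forward 6.3 m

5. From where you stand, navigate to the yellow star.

turn left 96°, forward 6.8 m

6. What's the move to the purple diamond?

turn right 12°, forward 6.0 m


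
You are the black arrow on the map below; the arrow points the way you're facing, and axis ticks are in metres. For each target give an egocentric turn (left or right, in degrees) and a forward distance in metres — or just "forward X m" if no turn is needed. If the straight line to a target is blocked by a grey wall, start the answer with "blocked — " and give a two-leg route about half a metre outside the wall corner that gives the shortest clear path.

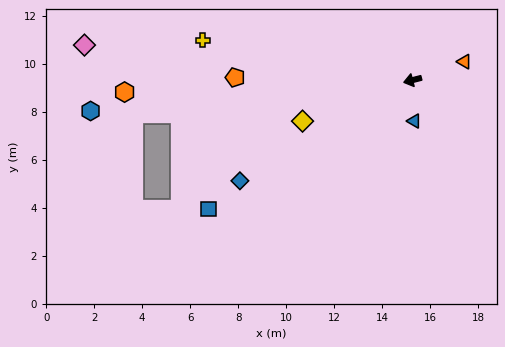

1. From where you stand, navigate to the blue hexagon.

turn right 9°, forward 13.5 m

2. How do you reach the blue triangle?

turn left 78°, forward 1.7 m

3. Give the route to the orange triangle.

turn right 175°, forward 2.3 m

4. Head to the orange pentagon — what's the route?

turn right 15°, forward 7.4 m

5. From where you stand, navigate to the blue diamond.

turn left 16°, forward 8.3 m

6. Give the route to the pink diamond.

turn right 20°, forward 13.7 m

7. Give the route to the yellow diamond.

turn left 6°, forward 4.9 m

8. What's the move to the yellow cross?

turn right 25°, forward 8.9 m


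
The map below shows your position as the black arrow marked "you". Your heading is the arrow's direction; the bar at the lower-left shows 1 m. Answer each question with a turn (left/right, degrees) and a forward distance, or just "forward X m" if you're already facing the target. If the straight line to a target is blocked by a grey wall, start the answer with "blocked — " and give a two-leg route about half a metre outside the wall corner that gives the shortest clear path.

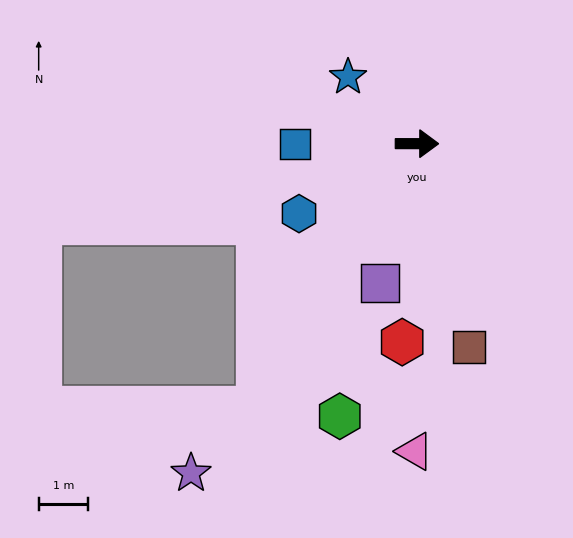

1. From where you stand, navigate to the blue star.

turn left 136°, forward 1.9 m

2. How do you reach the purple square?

turn right 105°, forward 2.9 m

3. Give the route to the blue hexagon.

turn right 149°, forward 2.8 m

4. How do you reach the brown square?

turn right 76°, forward 4.2 m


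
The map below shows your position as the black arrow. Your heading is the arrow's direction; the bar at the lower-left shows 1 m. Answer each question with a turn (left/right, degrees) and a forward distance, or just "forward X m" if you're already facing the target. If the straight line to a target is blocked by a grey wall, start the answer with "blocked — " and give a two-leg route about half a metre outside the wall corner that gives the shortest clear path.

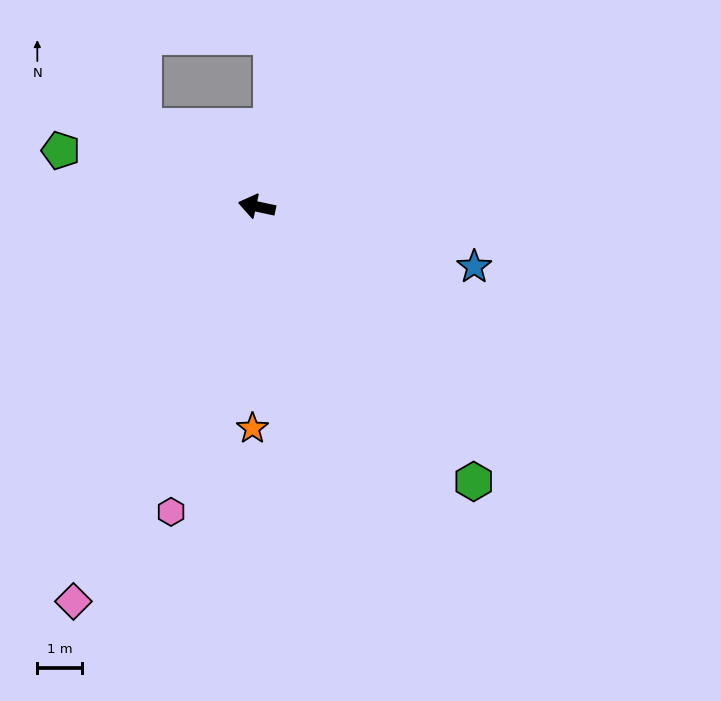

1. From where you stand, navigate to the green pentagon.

turn right 4°, forward 4.6 m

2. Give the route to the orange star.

turn left 101°, forward 5.0 m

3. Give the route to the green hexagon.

turn left 140°, forward 7.9 m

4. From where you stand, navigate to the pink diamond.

turn left 77°, forward 9.8 m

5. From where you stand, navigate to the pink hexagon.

turn left 86°, forward 7.1 m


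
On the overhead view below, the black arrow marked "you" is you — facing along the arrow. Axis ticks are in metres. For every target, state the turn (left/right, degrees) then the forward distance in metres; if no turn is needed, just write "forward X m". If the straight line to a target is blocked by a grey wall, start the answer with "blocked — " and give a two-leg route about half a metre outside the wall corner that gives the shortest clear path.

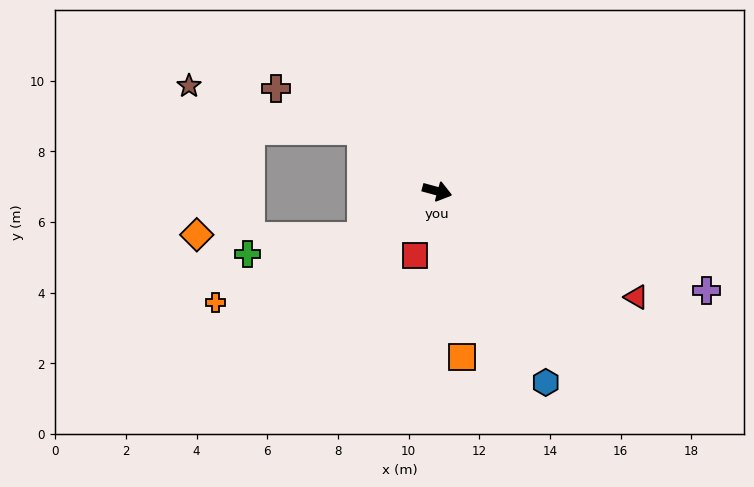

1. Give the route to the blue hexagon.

turn right 45°, forward 6.2 m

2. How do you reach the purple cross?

turn right 5°, forward 8.1 m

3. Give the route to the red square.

turn right 93°, forward 1.9 m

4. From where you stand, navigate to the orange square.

turn right 66°, forward 4.8 m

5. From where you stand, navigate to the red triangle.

turn right 13°, forward 6.4 m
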